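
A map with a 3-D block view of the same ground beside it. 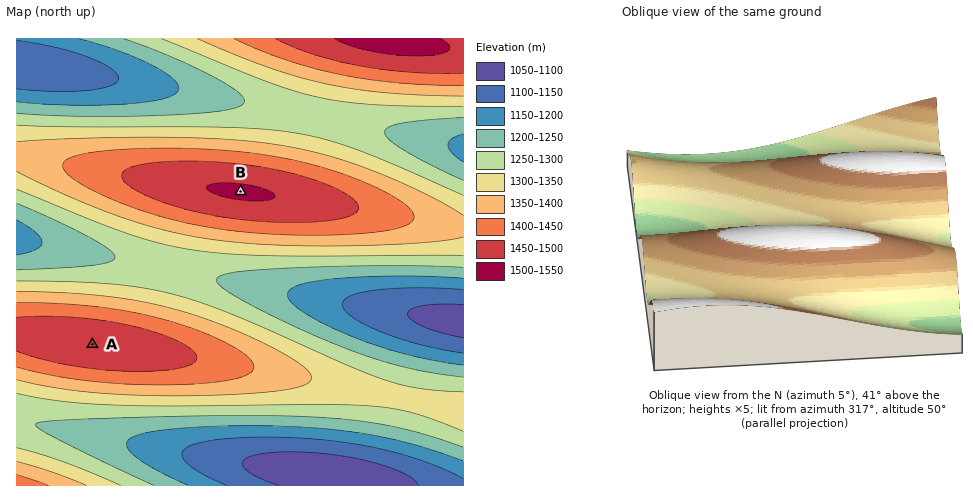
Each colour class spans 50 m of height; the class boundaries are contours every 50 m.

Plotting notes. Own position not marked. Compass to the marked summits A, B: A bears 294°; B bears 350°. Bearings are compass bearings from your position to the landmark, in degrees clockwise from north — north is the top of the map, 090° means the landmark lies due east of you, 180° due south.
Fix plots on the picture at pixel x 282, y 429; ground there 1190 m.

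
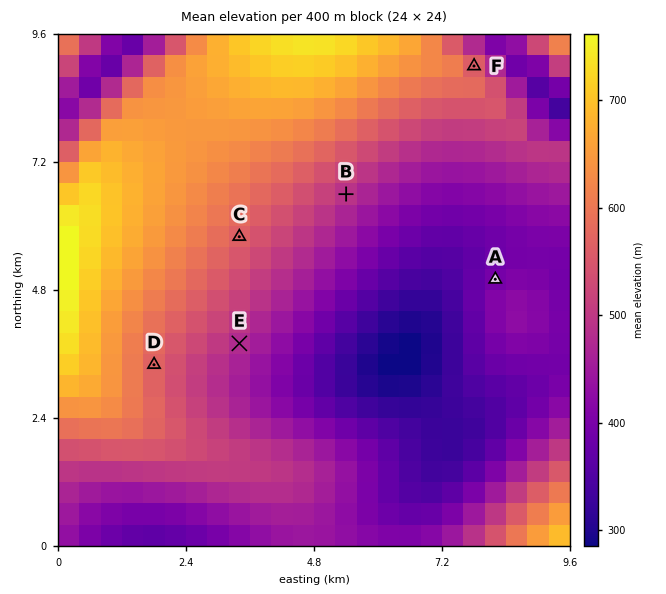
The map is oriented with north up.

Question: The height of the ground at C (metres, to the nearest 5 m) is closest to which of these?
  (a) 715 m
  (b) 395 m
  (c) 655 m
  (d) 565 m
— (d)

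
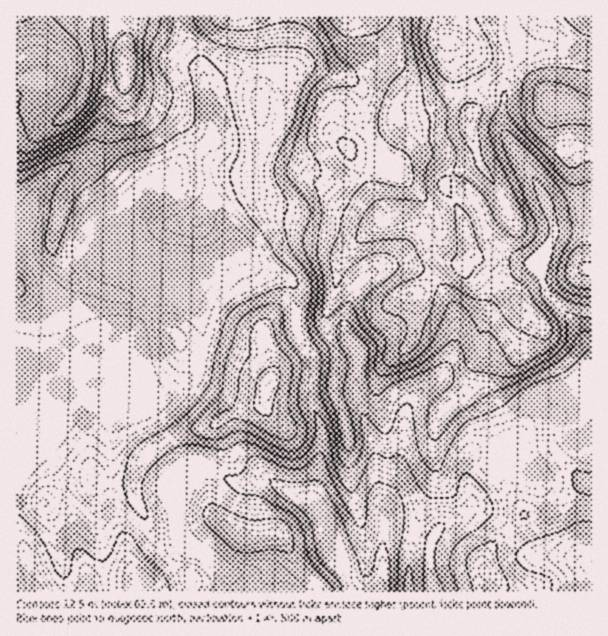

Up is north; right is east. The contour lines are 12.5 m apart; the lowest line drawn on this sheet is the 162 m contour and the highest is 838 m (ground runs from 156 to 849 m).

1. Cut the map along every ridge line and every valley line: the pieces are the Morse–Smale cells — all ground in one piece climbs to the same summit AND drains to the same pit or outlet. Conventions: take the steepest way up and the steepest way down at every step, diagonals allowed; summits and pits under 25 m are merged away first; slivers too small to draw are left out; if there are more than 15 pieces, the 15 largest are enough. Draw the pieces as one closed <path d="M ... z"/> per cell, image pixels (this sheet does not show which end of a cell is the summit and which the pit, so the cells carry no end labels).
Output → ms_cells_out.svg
<path d="M71 168l-6 0-9 4-18 16-6 12-2 21-14 27 7 2 5 5 24 38 3 9 13 15 10 18-8 22-32 74-2 22-20 33 1 106 51-1-12-61-12-27 9-7 12-6 18-4 10-8 18 6 21-2 12-24 24-18-19-32-36-14-6-3-4-5 19 0 36 16 10-5 20-20 8-11 4-16 2-21-3-12-3-6-8-7-24-6-8 1 29-28 34-15 15-11-5-17-9-18-13-17-9-5-19-4-15 6-5 4-13 6-7 7-5 11 0 13 14 33-1 26-17-12-36-86-6-9z"/><path d="M287 16l-105 1 5 22 17 33 1 24 7 38-2 6 30 10 27-2 39 16 21 17 18 0 27-12 4-4 0-15-14-30 2-24-3-7-16-13-31-9-11 0-15 7-6 0 2-2 4-13z"/><path d="M203 145l-19 13-9 12-3 9-9 10 16-5 19 4 9 5 13 17 9 18 5 17-15 11-34 15-11 11 2 1 43-19 26-6 12 12 10 4 17 3 11 8 3 8-1 21 27 0 8-14 6-33 6-13 16-16 19-14-8-2-32-18-19-22-11-7-15-5-63 0-15-7-10-10z"/><path d="M245 258l-26 6-36 14-12 6-13 13 33 9 8 11 3 12-2 21-4 16-28 31-10 5-36-16-18 1 9 7 36 14 19 32 18-8 23-5 19-12 30-9 6-4 2-15 6-13 0-12-7-20 0-15 10-11 21-2 2-21-3-8-5-5-11-4-16-4-6-2z"/><path d="M206 468l-12 6-10 15-6 21 2 23 9 13 20 10 20 19 0 13 2 4 121-1-2-9-25-60-7-13-10-10-21-7-20-14-7 0-14 6-7 0z"/><path d="M398 265l-12 1-11 5-20 17-11 32 2 15 12 18-2 42 17 48 6 52 4 15 2-10 9-15 3-11 7-37 0-20 4-10 15-19 19-13 9-16 5-20 0-25-4-9-13-21-16-13z"/><path d="M533 265l-8 1-29 19-16 42-18 4-6 5-5 23-12 19 29 7 12 8 10 18 8 24 12 11 0 5 4-10 9-12 6-19 7-13 12-5 44 1-2-42-20-34-22-21-8-24z"/><path d="M491 90l-33 4-35 20-18 1-12 7-24 2-4-3-1 4 10 24 24 15 19-10 11 0 10 4 38 46 14 33 19 16 12 7 10 4 9 7 4-17 10-21-1-12-17-39-34-54 2-35z"/><path d="M296 314l-21 2-10 11 0 15 7 20 0 12-11 30-25 8-27 15-23 5-18 9 13 24 5 4 14 1 6-2 33 16 7 0 14-6 7 0 20 14 21 7 7 7-2-11 3-7 6-39 0-20-12-28 2-44-16-27z"/><path d="M551 44l-14 2-20 13-12 25-3 44 34 54 12 25 6 23 31-2 7-3 0-175-19-1z"/><path d="M350 340l-9 2-31 14 0 45 12 28 0 20-9 49 37 84 2 9 26 1 6-20 0-62-5-15-6-52-17-48 2-42z"/><path d="M512 16l-114 0-4 22-6 15-22 25-7 2-9 0 12 12 2 28 5 4 24-2 12-7 18-1 35-20 12-3 30 0 4 2 0 4 1-13 12-24z"/><path d="M215 140l-8 2-3 5 2 6 15 13 16 6 65 0 18 10 19 22 32 18 8 2-19 14-16 16-6 13-2 24-10 21-5 4-25-1 0 15 15 25 37-15 1-2-5-8 0-10 11-32 10-10 25-14 20-18 29-21-6-16-33-35-3-7-20-16-1 14-4 4-27 12-18 0-21-17-39-16-27 2-13-4z"/><path d="M113 56l-4 1-3 53-8 30-4 9-10 9-17 9 7 2 20 23 36 86 17 12 1-26-14-33 2-18 10-13 10-4 13-13 6-13 9-12 16-10 2-4-10-15-13-13-14-7-31-11-8-8 0-30-3-2z"/><path d="M93 478l-10 8-18 4-12 6-9 7 12 27 12 61 121 1 1-13-14-11-18-17-4-8-4-18-16-28 0-15-5 2-18 0z"/>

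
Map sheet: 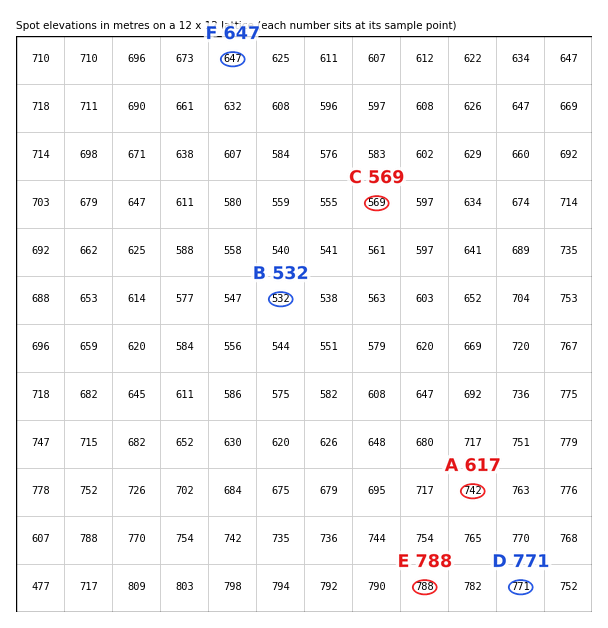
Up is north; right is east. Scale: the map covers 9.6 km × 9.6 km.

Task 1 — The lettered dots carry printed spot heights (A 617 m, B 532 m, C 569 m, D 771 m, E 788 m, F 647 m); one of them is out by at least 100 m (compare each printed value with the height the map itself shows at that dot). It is A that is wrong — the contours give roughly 742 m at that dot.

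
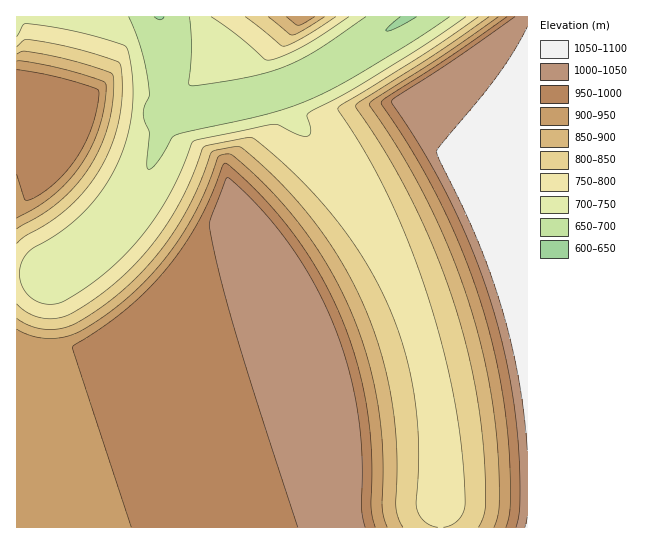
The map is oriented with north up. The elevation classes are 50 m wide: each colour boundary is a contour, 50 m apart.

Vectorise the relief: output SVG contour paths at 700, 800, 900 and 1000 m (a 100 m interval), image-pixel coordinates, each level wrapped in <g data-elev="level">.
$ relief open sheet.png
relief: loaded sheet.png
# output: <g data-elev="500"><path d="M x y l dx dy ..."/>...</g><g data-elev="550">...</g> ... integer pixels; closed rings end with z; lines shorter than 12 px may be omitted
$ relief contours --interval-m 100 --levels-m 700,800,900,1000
<g data-elev="700"><path d="M189 17l2 32-2 34 1 2 3 1 54-9 38-10 32-17 49-33"/><path d="M450 17l-36 24-53 32-51 26-43 15-92 21-3 3-14 23-5 6-4 3-2-7 2-30-6-19 2-8 4-11-1-12-7-34-12-32"/></g><g data-elev="800"><path d="M438 527l-7-1-6-4-6-7-2-6 2-63-5-51-11-50-19-48-24-44-30-40-35-39-41-35-9-1-36 7-6 2-18 46-24 40-15 19-16 17-17 16-19 14-24 15-17 5-11-1-9-3-10-5-6-6"/><path d="M17 243l8-7 22-12 18-13 16-16 13-17 13-21 8-22 6-24 1-24-1-21-4-5-43-13-41-8-8 0-8 7"/><path d="M245 17l38 29 20-9 33-20"/><path d="M478 17l-50 34-87 54-3 4 33 54 27 54 25 66 20 67 10 41 6 39 4 36 2 36-1 9-5 8-7 6-9 2"/></g><g data-elev="900"><path d="M387 527l-5-20 1-54-5-50-10-45-16-44-22-45-28-42-33-39-38-33-6-1-7 3-17 44-22 38-26 34-32 31-34 23-21 10-12 1-13 0-12-3-12-6"/><path d="M17 218l20-11 16-12 15-14 13-16 11-19 7-19 5-20 2-20 0-4-3-2-24-8-36-8-26-4"/><path d="M286 17l12 8 17-8"/><path d="M498 17l-59 41-65 41-5 6 34 52 28 52 24 55 19 55 14 59 9 59 2 66-1 12-4 12"/></g><g data-elev="1000"><path d="M365 527l-3-18 0-52-4-44-9-43-14-43-21-44-25-40-31-37-21-21-10-7-17 43-1 5 3 16 11 45 15 55 60 185"/><path d="M515 17l-64 44-57 37-2 4 33 52 28 52 22 52 19 55 14 57 9 57 3 68-1 18-3 14"/></g>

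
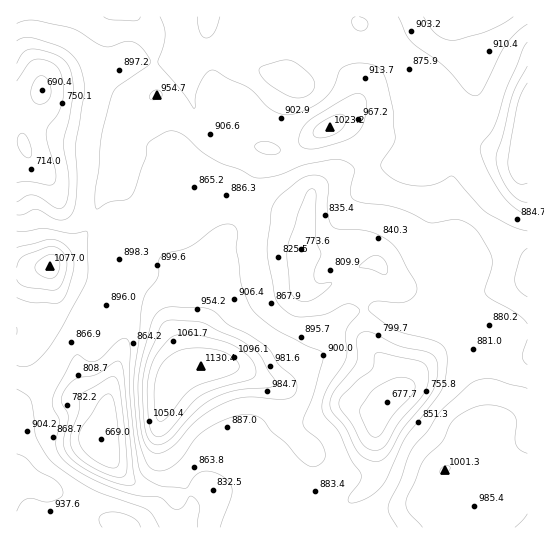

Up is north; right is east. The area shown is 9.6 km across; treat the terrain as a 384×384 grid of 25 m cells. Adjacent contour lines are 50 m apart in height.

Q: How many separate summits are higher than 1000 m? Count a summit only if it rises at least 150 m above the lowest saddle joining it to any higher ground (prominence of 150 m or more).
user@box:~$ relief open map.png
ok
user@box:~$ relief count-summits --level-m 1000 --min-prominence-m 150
2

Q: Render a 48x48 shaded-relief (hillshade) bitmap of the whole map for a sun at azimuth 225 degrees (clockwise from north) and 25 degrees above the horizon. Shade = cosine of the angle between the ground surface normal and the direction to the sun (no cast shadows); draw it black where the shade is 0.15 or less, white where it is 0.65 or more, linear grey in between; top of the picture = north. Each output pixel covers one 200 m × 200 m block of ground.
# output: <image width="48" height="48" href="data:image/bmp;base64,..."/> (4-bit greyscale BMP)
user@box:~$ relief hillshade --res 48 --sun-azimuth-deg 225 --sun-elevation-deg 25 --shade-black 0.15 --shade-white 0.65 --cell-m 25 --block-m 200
<image width="48" height="48" href="data:image/bmp;base64,Qk32BAAAAAAAAHYAAAAoAAAAMAAAADAAAAABAAQAAAAAAIAEAAATCwAAEwsAABAAAAAAAAAAAAAAABEREQAiIiIAMzMzAERERABVVVUAZmZmAHd3dwCIiIgAmZmZAKqqqgC7u7sAzMzMAN3d3QDu7u4A////AJmqqqmHU0RWeImZmIiIh3iaq8yoiHd4iJmqmZhlM0RniImZiIiIh4iZq8uYiIeIiJmph2VCIkV4h4mYiIiIiIiImrmJmYiJiJmYZUIAFYmph4mZmImYiIh4mqmamYmZiIdlMgAAbNypiJqZmZmYiId3iqqqmYiIiGVDAAAG3+uYiZmZmamYiHVGiqqpiIh3d1RCAAJr/+uYiZmZmqmYh1MkeqmYiHd2ZlVSADac//2YiJmZqpmIhjATeqmIiId3ZWZkI2id//2HeJmaqZiIdBAVipmJmYiIdnd0JGiu//yHeZmZmZmHUgA2mZiZmIiHZndjJGiu//uHeJmqqqmGMAJXmYiZh3dlVXdTNWev//uHiaqrvLqGMjZ4iIiJh3ZUVohlV4m///uIiqvM3Ll2RGiIiZmamHZmZ4h2aKq+/+uYmrvMuXVWZniJmau7uYd3iIiHebqt/tqImaqYZDRWd3eImbzMuoiIiIiHeaqc7sqIiHdTIjVnd2Znm83dyYiIiIiHeJma3bmHZUMQAkZ3d1RYvd3duYiIiIiIeJmazLp2QyEAJFZ3dkR73dzLqIiIiJmYeJqZvLp1QyESRWZmZmes3LqqmImZmaqpiJqZq6hUQzNFZlRVZ3irupmZmZmZmbu6iJmZmZdVVUVndkRFZ3iJh3iZmZmZq8zLh4mYiYdmZmZ3dURniHeHZniZmZmavMzKZniIiIh3d3eHZUV4mId2Z5qpmIiazbzJRHiIiIiIiIiHZVZ5mId2erupmIiavKqWI2iIiIiIiIiHZVZ5mIiIm8upmZmZq3ZSAmiIiIiIiIiHZVZ5mYmZvMuZmZmZqVRBBHiIeIiIiIiHZmaJqpqrzLqZiIiZl1VCNoiIiIiIiIiHZmeKu7u8y6mIiIiIhlZDR5iIiYiIiIiHZneJvLu7upmIiIiHZGYyaaiIiIeIiIh3d3d5vLqqmZiIiIh2MmUkm6mIiIiIh4iIiHeJu6mZmYiIiIdjEWRGvLmIiIiIiJmZiIiJy6mYiIiIiHZBE1VpzbmIiIiImqmZmZmbzKmIiHeIh2UxNWaL3bmIiIiJmpmZqqqry6mIh3iIh2UiVni83bmYiIiJmZmru6mruqmYiIiIdlVEVYrMzKmYiIiJmZqqqYiru7qYiIiHZmdlVZq7u6mYiIiJiZmIdmesu6mHeId2Z4h1RZqpq6mYmZiYiJh3dmiZmId3eHZniZl1RJmJq7mZmpmYiJiId3d3ZmZmd3Z4mql0RIeJvLqZqpmHiZmId2VWZmZmd2aJqph0RIeKzLqZmZdmiZh3ZTNXiHdlZ2eaqph1RIec3cqYiHVWiYdlQzWKuYdmd3iaqZh2VXit7sqYiHZniHZVVnnMuYd3d3mqqZiHZnnO/sqYiId3iHZniavLqYh4iJqqqZiHZpvv7bmYiZh3h3eJqqqqiHd4iJmqqpmIZrzdy6mZmph3d3iJqZmZh3ZoiJm8uqmYd7zLqqqquodmZ4iZmYiYd3Z4mZrNuqqZiKuqqqu7uXZmZ4mZmIiId2eJmazcuqqZmA=="/>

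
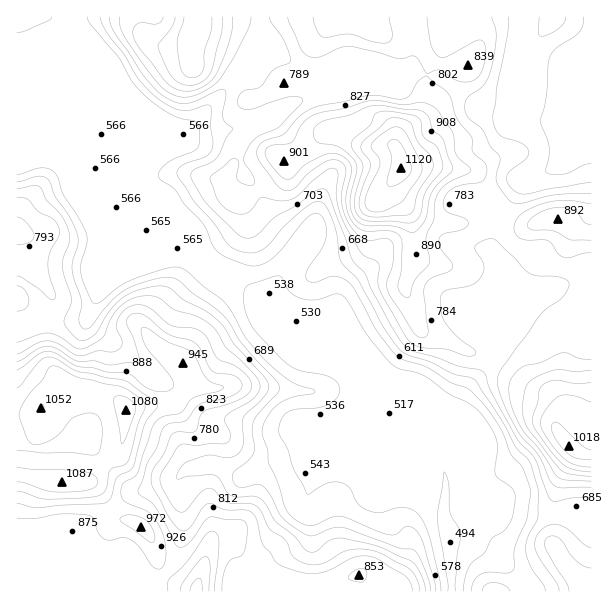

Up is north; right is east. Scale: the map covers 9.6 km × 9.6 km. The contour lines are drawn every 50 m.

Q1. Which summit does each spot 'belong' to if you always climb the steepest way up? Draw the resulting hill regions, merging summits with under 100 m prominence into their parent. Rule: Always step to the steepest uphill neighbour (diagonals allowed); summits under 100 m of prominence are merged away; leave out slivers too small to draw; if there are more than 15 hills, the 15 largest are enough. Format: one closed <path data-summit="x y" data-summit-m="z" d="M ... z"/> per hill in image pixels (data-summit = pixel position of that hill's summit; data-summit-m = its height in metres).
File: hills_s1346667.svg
<path data-summit="401 168" data-summit-m="1120" d="M591 16l-330 0 3 34-21 22-11 8-12 16-32 36-15 12-21 12-8 8-6 12 2 16-66-154 0-21-57-1-1 142 10 0 10-4 18 0 66 27 12 6 8 7 1-1 3 2-2 2 45 45 1 7 22 19 23 8 15 12 19 20 9 5 15 3 26 12 7 10 6 5 14 5 22 12-10 3 4 11-4 40 8 29 5 7 27 8 32-4 12 9 20-26-2-27 4-9 7-14 25-27 4-6 1-15 12-27 1-9-10-16-3-21-7-14 4-34 12-12 16-25 25-11 11-7 5-8 27-68z"/><path data-summit="62 482" data-summit-m="1087" d="M54 154l-18 0-10 4-10 1 0 432 133 1-1-4 22-19 10-20 2-13 0-27-4-18 0-12 7-9 21-6 9 0 25 12 5 0 21-12 30-7 21-11 33 0-18 8-19 22-6 19 0 11 3 9 0 18-3 9-7 6-27 14-12 10-15 6-5 7 0 6 209 1 1-55-7-19 0-50-10-11-6-3-32 4-27-8-3-4-10-32 4-25 0-15-4-11 10-3-22-12-14-5-6-5-7-10-26-12-15-3-9-5-19-20-15-12-23-8-22-19-1-7-55-55z"/><path data-summit="569 446" data-summit-m="1018" d="M591 274l-66 27-9 7-22 52-25 27-7 14-4 9 2 27-20 25 5 12-1 44 9-6 27-7 15 0 11 6 31 5 55-3z"/><path data-summit="195 30" data-summit-m="934" d="M260 16l-186 1 0 21 64 152 0-14 6-12 8-8 16-10 20-14 32-36 12-16 11-8 21-22 0-17z"/><path data-summit="197 591" data-summit-m="1016" d="M350 446l-33 0-21 11-30 7-21 12-5 0-25-12-9 0-21 6-7 9 0 12 4 18 0 27-2 13-10 20-22 19 2 3 90 1 1-7 5-7 15-6 12-10 27-14 7-6 3-9-3-38 6-19 19-22z"/><path data-summit="558 219" data-summit-m="892" d="M591 88l-29 73-13 9-25 11-16 25-12 12-4 34 7 14 3 21 10 16-1 9-13 32 0 5 14-35 7-10 73-31z"/><path data-summit="591 591" data-summit-m="799" d="M495 505l-15 0-33 11-2 6 6 18 13 1 25 11 31 26 8 14 64-1-1-77-54 2-31-5z"/>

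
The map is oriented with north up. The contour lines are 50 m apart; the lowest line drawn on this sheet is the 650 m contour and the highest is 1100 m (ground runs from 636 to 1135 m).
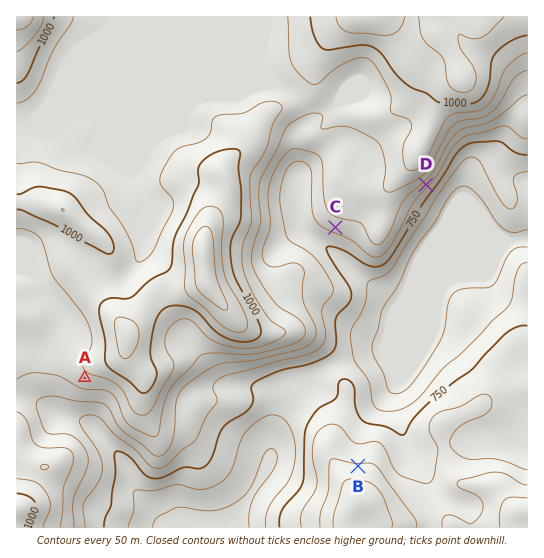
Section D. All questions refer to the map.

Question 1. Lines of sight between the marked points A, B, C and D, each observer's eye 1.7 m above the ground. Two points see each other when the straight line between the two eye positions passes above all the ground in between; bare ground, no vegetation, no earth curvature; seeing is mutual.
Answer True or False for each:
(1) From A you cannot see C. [True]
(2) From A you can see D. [False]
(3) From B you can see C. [True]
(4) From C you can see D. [False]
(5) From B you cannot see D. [False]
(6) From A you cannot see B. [True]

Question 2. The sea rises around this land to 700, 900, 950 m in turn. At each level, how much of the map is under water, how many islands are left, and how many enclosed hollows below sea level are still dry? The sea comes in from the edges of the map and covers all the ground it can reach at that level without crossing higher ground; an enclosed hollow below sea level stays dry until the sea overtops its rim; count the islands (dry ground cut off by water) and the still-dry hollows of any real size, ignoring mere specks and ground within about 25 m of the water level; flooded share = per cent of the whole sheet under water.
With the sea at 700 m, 13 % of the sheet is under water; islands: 0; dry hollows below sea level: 0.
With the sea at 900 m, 50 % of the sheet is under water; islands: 0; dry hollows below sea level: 0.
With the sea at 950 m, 76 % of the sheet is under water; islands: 0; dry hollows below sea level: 0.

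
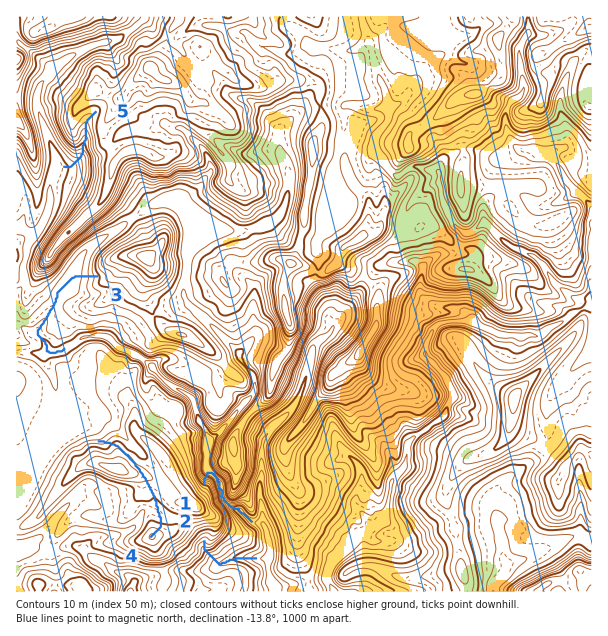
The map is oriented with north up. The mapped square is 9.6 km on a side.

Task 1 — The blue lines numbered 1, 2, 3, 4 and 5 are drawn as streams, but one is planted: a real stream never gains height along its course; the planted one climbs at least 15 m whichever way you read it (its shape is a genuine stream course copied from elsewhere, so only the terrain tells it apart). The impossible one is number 4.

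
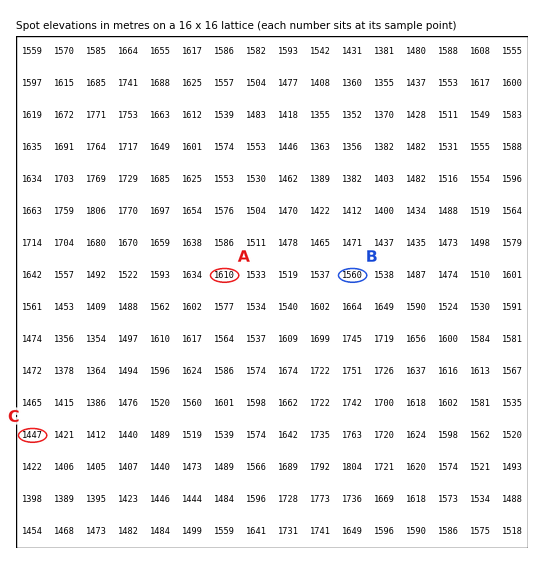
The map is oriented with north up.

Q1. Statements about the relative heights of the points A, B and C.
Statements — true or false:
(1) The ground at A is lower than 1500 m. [false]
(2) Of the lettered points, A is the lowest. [false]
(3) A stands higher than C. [true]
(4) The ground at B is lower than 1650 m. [true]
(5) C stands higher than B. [false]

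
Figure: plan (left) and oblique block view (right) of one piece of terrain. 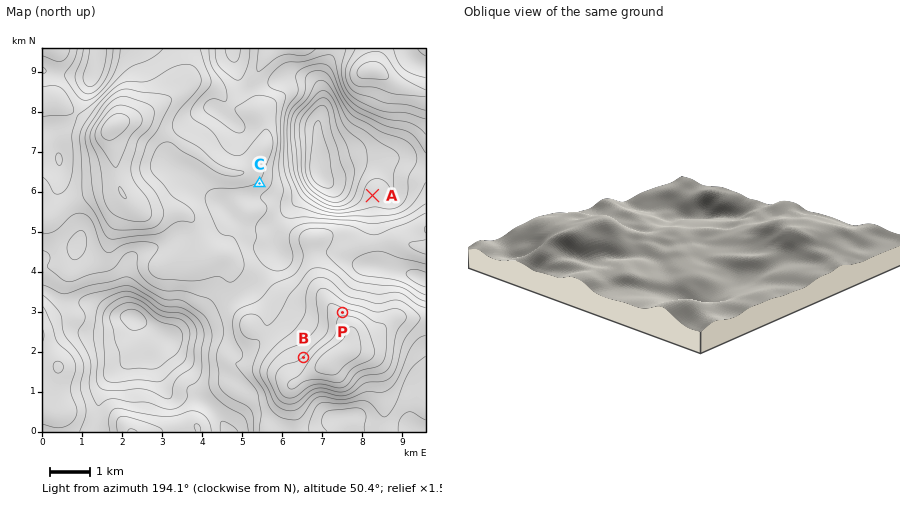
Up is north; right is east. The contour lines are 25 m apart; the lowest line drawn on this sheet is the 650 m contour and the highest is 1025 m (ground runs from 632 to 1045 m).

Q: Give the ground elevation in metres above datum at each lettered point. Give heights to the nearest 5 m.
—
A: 910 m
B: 700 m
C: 805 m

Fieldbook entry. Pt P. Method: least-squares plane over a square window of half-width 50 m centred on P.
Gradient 7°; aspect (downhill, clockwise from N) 187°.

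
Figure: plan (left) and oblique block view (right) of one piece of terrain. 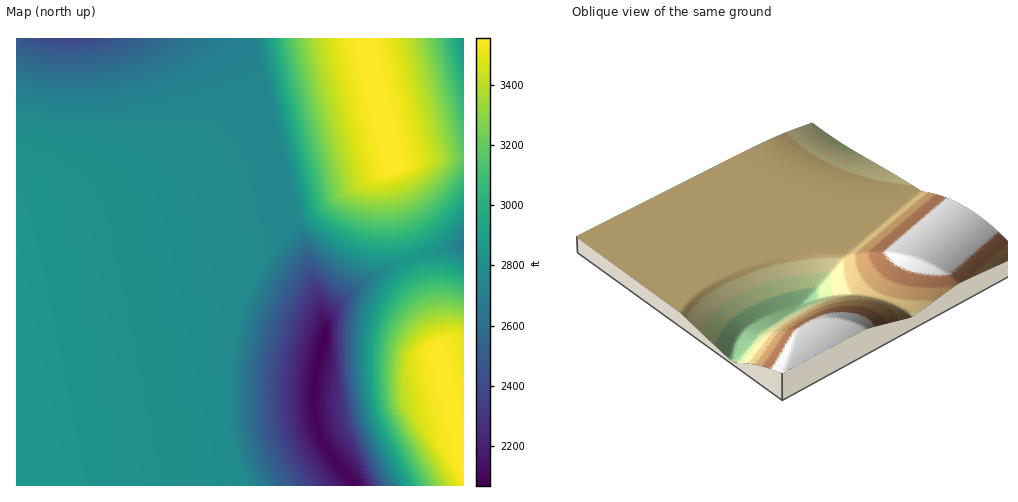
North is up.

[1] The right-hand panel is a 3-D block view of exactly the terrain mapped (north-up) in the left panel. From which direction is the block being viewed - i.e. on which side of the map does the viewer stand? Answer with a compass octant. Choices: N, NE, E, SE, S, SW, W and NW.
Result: SE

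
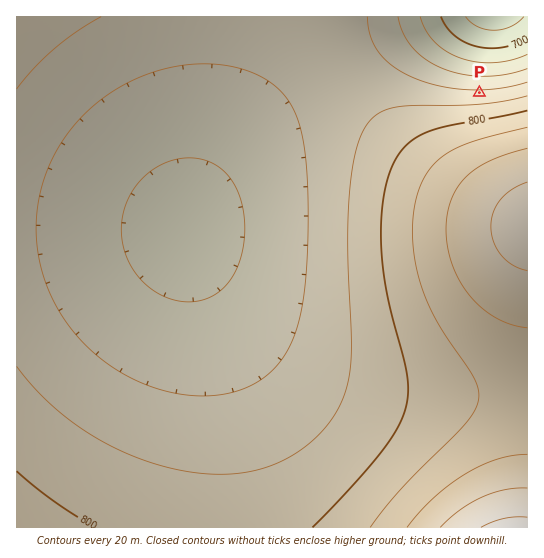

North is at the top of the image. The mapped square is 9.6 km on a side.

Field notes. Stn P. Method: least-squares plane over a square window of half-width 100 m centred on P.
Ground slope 4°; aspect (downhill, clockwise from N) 358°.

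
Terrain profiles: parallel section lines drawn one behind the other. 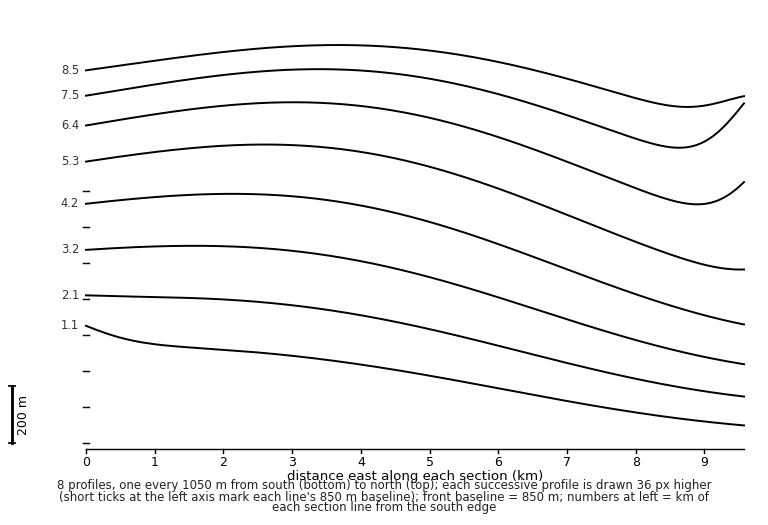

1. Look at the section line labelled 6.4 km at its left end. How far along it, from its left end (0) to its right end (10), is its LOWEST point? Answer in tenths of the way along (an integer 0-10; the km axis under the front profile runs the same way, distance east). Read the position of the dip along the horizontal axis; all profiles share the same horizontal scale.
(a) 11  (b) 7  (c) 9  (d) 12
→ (c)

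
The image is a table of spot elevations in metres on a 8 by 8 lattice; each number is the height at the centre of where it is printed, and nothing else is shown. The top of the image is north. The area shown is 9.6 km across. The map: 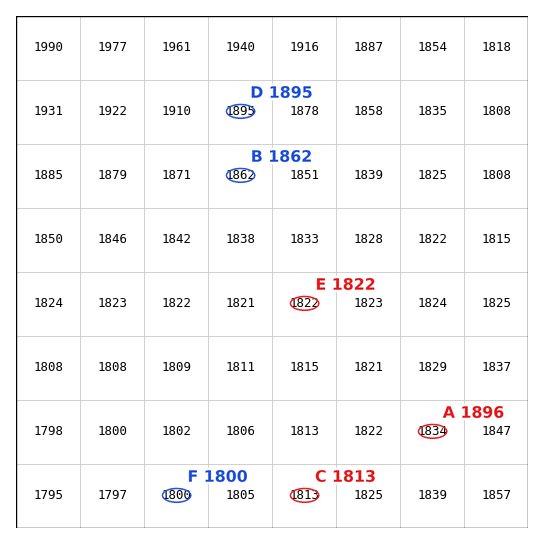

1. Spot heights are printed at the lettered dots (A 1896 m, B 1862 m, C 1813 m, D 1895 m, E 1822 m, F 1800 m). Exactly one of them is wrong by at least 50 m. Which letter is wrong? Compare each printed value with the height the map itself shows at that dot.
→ A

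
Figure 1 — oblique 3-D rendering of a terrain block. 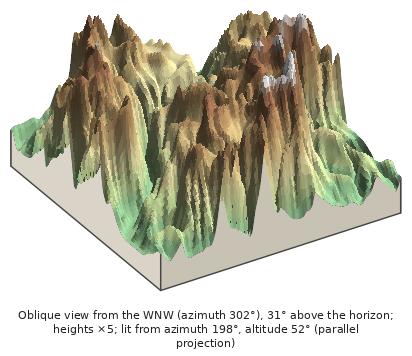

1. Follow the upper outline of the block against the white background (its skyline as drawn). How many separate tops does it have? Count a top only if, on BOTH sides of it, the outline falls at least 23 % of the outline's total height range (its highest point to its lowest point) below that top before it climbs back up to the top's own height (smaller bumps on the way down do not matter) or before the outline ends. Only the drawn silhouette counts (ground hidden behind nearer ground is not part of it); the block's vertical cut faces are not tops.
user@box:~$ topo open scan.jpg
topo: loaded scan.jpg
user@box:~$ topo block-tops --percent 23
2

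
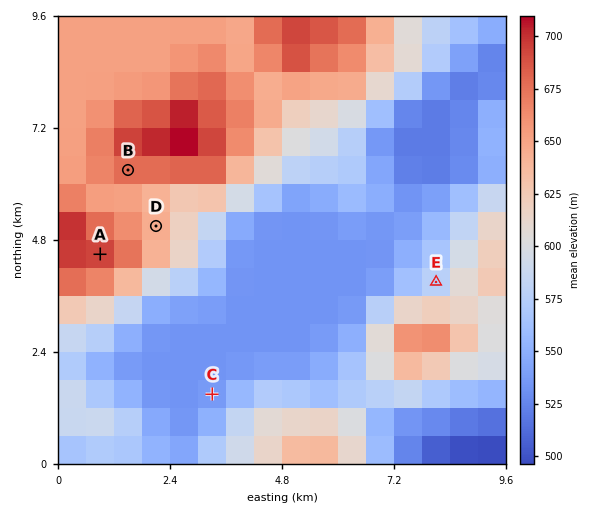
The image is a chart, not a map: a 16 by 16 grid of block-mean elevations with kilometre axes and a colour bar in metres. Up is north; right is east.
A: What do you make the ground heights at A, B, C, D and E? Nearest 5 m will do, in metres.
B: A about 695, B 680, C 535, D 645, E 575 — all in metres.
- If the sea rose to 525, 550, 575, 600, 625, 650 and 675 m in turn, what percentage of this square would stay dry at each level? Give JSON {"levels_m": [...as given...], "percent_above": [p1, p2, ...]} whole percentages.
{"levels_m": [525, 550, 575, 600, 625, 650, 675], "percent_above": [94, 68, 54, 43, 33, 25, 9]}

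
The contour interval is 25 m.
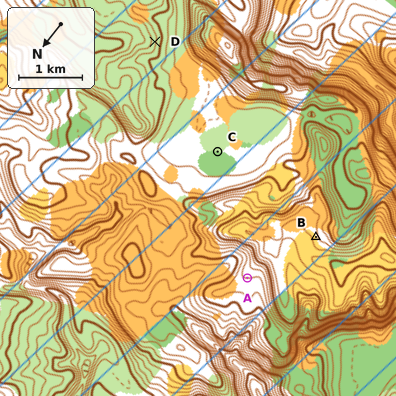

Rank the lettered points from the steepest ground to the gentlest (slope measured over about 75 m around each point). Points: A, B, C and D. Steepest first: D B A C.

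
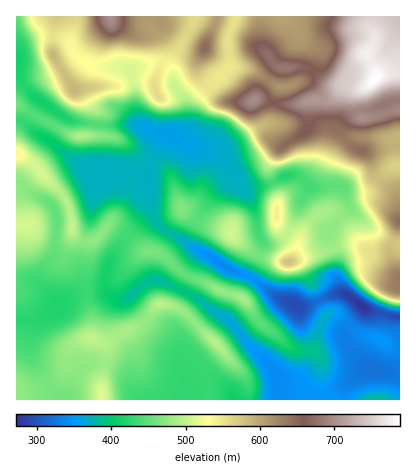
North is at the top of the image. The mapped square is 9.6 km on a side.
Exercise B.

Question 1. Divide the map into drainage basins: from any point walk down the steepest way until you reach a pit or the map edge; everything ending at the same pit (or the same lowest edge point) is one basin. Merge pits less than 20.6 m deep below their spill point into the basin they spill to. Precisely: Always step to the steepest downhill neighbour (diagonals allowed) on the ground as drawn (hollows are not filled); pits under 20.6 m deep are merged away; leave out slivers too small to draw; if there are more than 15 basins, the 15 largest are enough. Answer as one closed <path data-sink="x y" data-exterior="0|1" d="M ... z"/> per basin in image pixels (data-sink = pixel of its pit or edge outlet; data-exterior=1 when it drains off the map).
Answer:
<path data-sink="362 306" data-exterior="0" d="M400 16l-343 0-4 22 0 16 21 35 46-3 14-7 10 0 10 6 11-29 0-8-6-14 3-10 20 6 23 14-8 20 1 10 6 10 18 16 4 2 24 0 10-3 26 6 23-3 0 22-2 6-30 22-7 12-1 10 9 22-1 28 21 20-3 12-5 6 8 0 5 4 23 48-7 14-7 22-14 0-10-5-30-25-17-24 19-40-24-17-8-8-24-7-10-5-12-10-14 17-14 26-12-2-18-18-14-7-2 0-7 9-11 8-12-3-6-7-1-18-7-18-32-34-16-9 0 247 384 0z"/><path data-sink="172 136" data-exterior="0" d="M162 24l-3 10 6 14 0 8-11 29-10-6-10 0-14 7-38 2-1 2 5 4 10 16-1 20-5 6-14 0-10-3-50-29 0 48 16 10 29 30 9 18 2 22 10 9 8 1 4-2 14-15 2 0 14 7 18 18 12 2 14-26 14-17 12 10 10 5 24 7 8 8 24 17 24 6 8-1 6-17-21-20 1-28-9-22 0-8 6-12 7-8 25-16 2-6 0-22-23 3-26-6-10 3-24 0-4-2-18-16-6-10-1-10 8-20-23-14z"/><path data-sink="42 102" data-exterior="0" d="M56 16l-40 0 0 88 50 29 10 3 14 0 5-6 1-20-10-16-6-5-7-1-20-34z"/><path data-sink="296 306" data-exterior="0" d="M262 256l-5 4-16 36 17 24 30 25 10 5 14 0 7-22 7-14-13-30-13-21-16-1z"/>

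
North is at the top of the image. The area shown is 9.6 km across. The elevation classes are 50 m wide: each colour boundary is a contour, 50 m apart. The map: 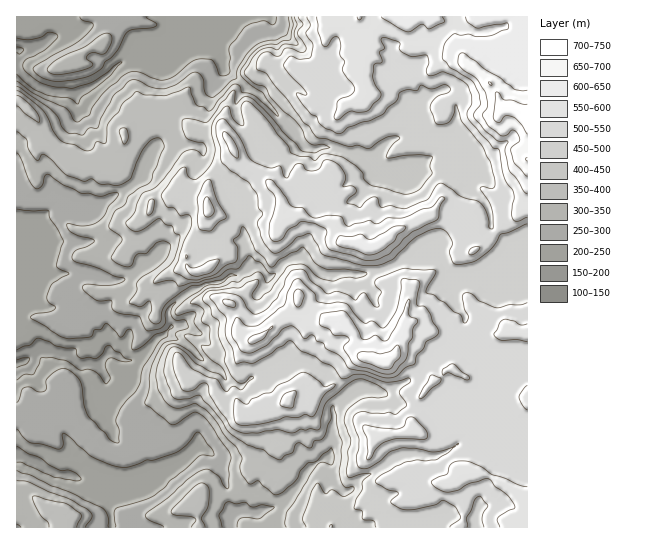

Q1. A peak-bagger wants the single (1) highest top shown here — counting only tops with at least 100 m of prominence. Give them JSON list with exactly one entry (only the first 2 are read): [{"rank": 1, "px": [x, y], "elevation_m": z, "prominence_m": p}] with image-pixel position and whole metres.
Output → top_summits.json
[{"rank": 1, "px": [385, 363], "elevation_m": 676, "prominence_m": 196}]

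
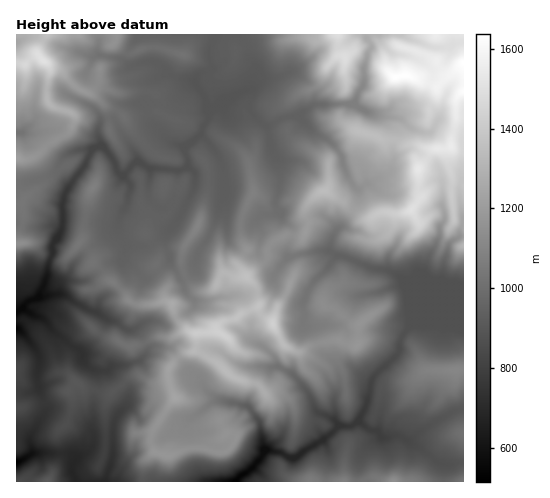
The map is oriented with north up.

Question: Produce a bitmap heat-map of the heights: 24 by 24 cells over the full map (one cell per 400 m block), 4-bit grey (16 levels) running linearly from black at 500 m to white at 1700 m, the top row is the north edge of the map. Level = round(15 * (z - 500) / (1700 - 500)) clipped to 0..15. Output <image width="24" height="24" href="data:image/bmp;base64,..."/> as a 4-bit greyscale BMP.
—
<image width="24" height="24" href="data:image/bmp;base64,Qk2WAQAAAAAAAHYAAAAoAAAAGAAAABgAAAABAAQAAAAAACABAAATCwAAEwsAABAAAAAAAAAAAAAAABEREQAiIiIAMzMzAERERABVVVUAZmZmAHd3dwCIiIgAmZmZAKqqqgC7u7sAzMzMAN3d3QDu7u4A////ADQzM1VUMyNWZmZmVSIzNGiHdzIzRVVVVTNDNHiIiGNUNEREVkNERGiHiGdlRERVVUNFVViYd3mGZkVmZkNFRWiIiph3dlVndzNDRFeZqpiId2VXdyM0VmeKq5mYiIZVVSI0VVaKuquXeIdVVRI0RniYiaqHh3dVVSI1Z2d3mqiHd3ZVVTNGZmZmiqh4ZmZVVmVWZmZmeIh3ZoiHeGVGZWZnZneId5qrmWZGZVZWZnZ5mZu8qnZGZVZlZXd5qYmsu3ZlZVVVZXZnmJmsu4hlVVVVVmZniJqszHiGVmVVVmZmeaqrzIiYZmZlVVVmeZmbvZmIdmZVVVZneIqrzaqYhmVVVVVnm5zd3cyYdmVmVVZnrKzd3auYd2ZmVVaJrLvM3Q=="/>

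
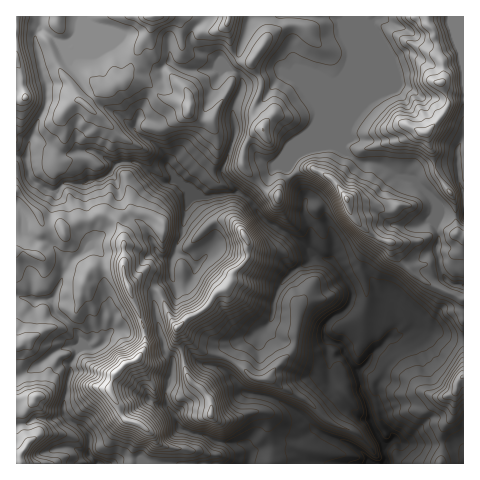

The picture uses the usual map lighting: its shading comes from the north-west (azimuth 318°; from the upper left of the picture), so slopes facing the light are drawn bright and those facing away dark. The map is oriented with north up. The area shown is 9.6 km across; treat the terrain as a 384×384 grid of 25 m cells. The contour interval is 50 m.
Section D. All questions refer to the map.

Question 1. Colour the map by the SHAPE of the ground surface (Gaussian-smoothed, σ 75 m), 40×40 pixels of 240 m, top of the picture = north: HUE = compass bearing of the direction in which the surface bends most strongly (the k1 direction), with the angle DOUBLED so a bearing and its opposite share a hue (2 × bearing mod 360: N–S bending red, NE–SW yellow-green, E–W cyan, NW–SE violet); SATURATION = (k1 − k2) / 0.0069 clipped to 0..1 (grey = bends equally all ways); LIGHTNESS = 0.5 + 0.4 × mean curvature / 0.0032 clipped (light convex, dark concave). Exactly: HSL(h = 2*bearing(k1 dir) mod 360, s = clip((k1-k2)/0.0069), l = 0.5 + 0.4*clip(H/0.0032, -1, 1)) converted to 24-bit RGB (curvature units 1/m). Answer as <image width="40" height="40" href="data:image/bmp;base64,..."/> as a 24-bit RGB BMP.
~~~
<image width="40" height="40" href="data:image/bmp;base64,Qk32EgAAAAAAADYAAAAoAAAAKAAAACgAAAABABgAAAAAAMASAAATCwAAEwsAAAAAAAAAAAAA1MKBNndeZG+avIS8u26+hbSghRx+c1pWR6FVUpFTp6JZekJDfmgoeW8ydm5EmpdcY4RndYikm8G6V3qrYGeIc4OKnp6SjYGOhHWGfm1xgH51g4J7inyDi4eVlKu0WRwzWc6cbp+McI+qgYKjaGaeprmiq4eacVuKwniat1WHQWs/M1IbaWUmu5ZOAAxQzLrDnHV7c2VVrFY+QkhCwdKgzO7/vsD/pKjpvrnYUmKLtWVHckldgVd1fINug5Bggn5zeXiJgIydgImXgImWhJ2ghGFOPQcRzP/XSSd+Z6x0a01lfWdPd3dWqq5LnYBadmZ3ZJWY05DCv7Pgdp3jfqjfrMvOIQUul4FYtkFRnXlfXGVzrrSw1PfoKWNCOVI1aEMVMx0AWR0Ltc5WQX1RSXxabX1yk5d9doNyb4RwbIFrgYJ0cz0qYioTemyBzP/tfpiSZRBaZVNbhHxaW3hjgYV9oZx8mpReYHVhVnYsQZZLtJyEgWx9bWtgPgQHam+CeVx7nXORwre/sN/5yvPtqIibk2emLAQvrmp8q4iVjbSRy+3sc5HAW4KPVHVoi5psdY92cJKSeHSEbB1BmZKPy/b9lczYmpZ1ZhddqKiGmGWPeIyHkY9+RYhsh46e04acYYZ/sHytjE5djsx5T5J5VhlhsIWjYVxsZ2hzfJh3kvmBLo5EmoN/k3h7jSl9OkVrm6y3hYC36PLZT46ZilitxnXmkIbUlK7IjaC5gliBUxgqeqOFnurHcmprh2ZNs31XFgVIi5ODfo+Yo5C2jpGum3qmaGZQjolWjpJ+ZF2TxaavwZ+Pa4V/EyNgo2CGmGuAZHF+lNGOlsuxlYacPT8mwnYBFAMwtbGuP31FaIVV7PfJam+BQkVWX3hijY9yj2ZNMwUAc0k/fdPHqO3ZiGeIiFd1h29ylb+dRxtccnSFhoh3dYhmhndkhFpzrHyxfZiRmI50bWConqi7yaa/y368AA0zo2yjs5O5jqTSxum2hnJMcj83UBxl2/jTABQzs2CkoH18lOK5obiLkVObaVV2UBoPcU8fdWVYgMitwfr8cqSphWNmelNoh2WDoLePUDZcoquVUWOLhqOpiXeZhYSphMbRToay01/Kx5WgSXpAcoJLkGpMzoJ6DydXYravjaWVlERp8I9zmox2clNoXZh8lLFrExxCbEt40PvVdZqrs3aOh1WCPAYuqZamx9n4xM/rl7KcZX5PVl5Cd1hZdnh8eod/pbR/Ng5rr8aeZniFe2dtepWHd51/fIZxUFZjY3aO78PPgYppSX5Kf392nJlvfE2bX19pZKuhgMfWr53B+KXMiWCZj86UgpevMkqBWHmItNJxUEY9dkIXPQgPYJewturOS2V6o3aIzHV7jIF6ZIJ7W4iNcHaDg4aEn7WROyo9gIlxmXiAYpSMhI+ChY6AfGN7bYCBR3t9pcaCi4hrjpJuO31LlIR5pIGrJKqiY6ZtYXFncmR/q7qy8pbzxMioUXl6kBuOTqxIfzY8jF5ufpzFjMXneLS4kZl6YU50ZoNsq4qFzYysgZuaVG+LYmyDga9ycB1kysaqI2xpnJKLgIWGboptgoF4enyGf3eBWH55iLtyl4CuqqqXcneEboeBa3lKYnNldGhRNXQwN3g3d4VUdmh7/9zMZ1qXdxF9ld9Wb15wbK2eb31tbIZeZHVbhoNsb153cYVxcXxmt4JhqKV/UW6BUFuIoWpPZFFrpqmFmniSPHxSh45+hIJ5eX5zbXltcnF9dHWDj65YdIKat4+8soG5g3R9c6GRYEZsbpNtg4h5TYZnZHZEQisn+f/MRSlWeEOH5eevarOLXFpOgHVXdottZXxgXXtUYXxyeXOEi22FnZuIw62AWXRuQCBZnZScb6Oeg4t9h4OGj4WRYHZqeIVsgIF5eX12aHJmcVNSvZVEcntvfX5ojYp5mKO1nSl2iZWAbX2IdIOBcX6Db1F0amdy5fzPGwI4YJqx8tnsvVKdb3V2YZNgZ4tigHtran5jWnpaPXltjnB5mYx5zqeHeGNnG01NlJGfnX6lioaFf4V/fH2DfXuJgIKAen1+f2x1cFJjbmJft7mZh4aCbHqGqKWGZjBVe4mbsKqYZ2SAbomMe2d/dzx4lLl4n6eCEAI1sf+2Mkhx2ZzW/sP5jZqfg01zb4xgfXtqW6mER4SJgG+Amph+t5OCrWCWgGxvGlwgRnhWqH6Gi4qAd3uBfnqBgIF/f2p0d0tecnxpjparmrSCh4Jma1tPkZFBVFR3hX53q4p4g4qAbHB8XEB5iFKL2P/MhWCFMi1uoNt7KUZQVWVXoFV29ai1eVeemaqvhLeucIJ1U3BsVGaXop+VnIeMoXyqspjNlaO4L4GVj3xznZd+dHd/fnd8gGpyfUBWfWtlopl5VHZXkb6igYyGaWaSnpacQXqFjn+On4J9l6CMb2mDTyxsiJOJwd+eWEBibsq0j4GPW0xoRmxkYG16y5uayaDNpYiFlYiThq7AaGyaEFJjsKOfo3aTm4uAYpltpZukdzuien9wmKN+emxze2hqczxahWJnjaOHjtPZqen0coySgI+CZ2SBmpF7fIKGXXKCjpGKn4N5d2WBTTSHuOqkknaQj12YhqhRQE5VjW5rVIV6P3yEkJuNvXSGwKeVn5Bbfm9CaWJjRGddP3hUkpCcxazFlp6shGuIayZlh6J8hG1whVpXa0JDdVpmjcujisq4hKtaPAkYjnBuhYR0cGJonqd0fIiEUWx6fJSBpYiWa2WgQTiT8frRUW1vvIG4s7zEMC1/o6CYeG2KQnljTINrkqKl65rMxY2Th5B+X3qWc3WST21DGIUgipRar2BWfTFjdW+Ho6F4dkVhl0ZdgHJ0et64gKWZjYCHbWZ/m6KdhoWMgW2VgZmxl6+uhmWQeHZxUIxWfI5tf1x5R2p54OuVqGiOMXk0iz4/WGk/cnhdhllQaYh0SHtXP2Q/ekUy9LmEkaCNVlqCcFeZrdXLUlOUaWVajGtIYWV5fGp/olRVfVFja3J7vtipaptZWn9eXpVfYi59pa2Fk3uAf4COeX91jnBhfUtokZ15c5KKbXt1Z2KAZWGbz9ichpanm5KfaxVtirx/DTpkzJ+udIRtYXpwQz5YdF5N8/WumLDDVkOrhJO2nH6TdTNkbWh5mZ+CWVd+dEptnkxZf3dsgbSeyN7XkqDLdGm1hJaCIjdOqHtSnZppfXlxiGh5i4KHYmGSpbqdd2p/d3V3ZHhuTX5uw86ZlWp+iDhzd5yl09CsDUt7lHyP0Y+tYmFyUjtvfY6Y0P7NgHKNflmSdUBEVhAJbKp3WFd7kqWBZjNtfUBbmIJyuvrYadbOi5SIdmtwfGJ1snucYSerkqOzqcDKd3WAgnV7fqCMc32gloiZnnKih3yZfnmAZJmLdqdciE1VfWSFd5+W5Ne+N0t5WH+EnoSXzH/WRGLBrfjNvpiQdl13MwAHc1E/m+6yWGSYfml5eWtpeSl3kX+KzP/YjIB4bmdMW04jdHc/YH1RXHdRZGl0ZYhhg+hWfmB6gq+Vh6asZn2dk2WNjJKLdV6cnJiwd5+ko1+cgIScg6GzgqugwKuWclmWQWF6apSCfI6TgaOvws2KmXNjMwAouXmdrNmWWKd8NCxioaahWzB+elWQyteuZqlkeWRshV2cmIq/nXueeZuCWIyWdHmAcVdfybdOarSRdrGnh3CFRk9vp3JieaCLbGqRjYd/lolxc1p7kZ17c5N3ipuOmIuAolSbTW9yVoI9V4A9WnVZwraLdwQuck1wda2t7vXWZnqZMDJke3BYZSdganN64vrRdoafboKvZ3SvdpKsj5a8uoexkVCdekNnlVhOdMrHjL2cdFxyXCcjTmMnhtGCd21raGZ7f26gt6Wch2J4kqeBbaZ+YpeBll9wkkB2fWVwfU5YpHiEcrJ/MhYah19hbcelQ9ra+OnTh0V0RjBLXzo7V1xiWtOqcLx+uouoj2aTZ2p5iHxgdVtNhG5ZfkhidEd/zP/ZbSKLnoRbcyJZgIOZvqOhaHBiholzSls9FTMEa1JJvcGdhreMcIp2ZBknboqCekxgj3aCeZmWia6EaB5Zn2KOk8ShedOoQ2Npt7pq8UXFhCyJgnGMkc3iwfXWUlVff2JQjF1Xh2dle2dofW1oe2lwgE6MkdKfsbdrFwMwlHKNcWiPiZCRlY+NjoKZj3+YZl6mzNDcGm6EdsBMtmJIUgwRXsNoWC1WfoGCfo6Ignd9v49kAilCwqDNq96ofG+CbWFuf4FmV215e3/n1PT3j6Kgjl5gpmN5c2FigX1ffV9Vf2hegoNub2pxXFlmvOx6jIBnJxxgcmNJdIV9got+lI97f4did4aLfJiLbRoYsV9Rbl95aGR0lMWMZZqjT0pqaIx1gnR4fmtxoImBWZmQdYSH3ciPZjJUn4pENIRXeoB/L4E4gZQxj3pOiFFNek9KqFdngXVueHFehXFOfXpLXVRKiHxjl+J9XIWGNEB4gKCQXHiIiHZvhmNosLOKgk+BeGBleYmcpKSZeHqozPT5kIiwWwQngqhsT3BebWdnint5eaN2uLGZCkZj96OWcz160+C+UHmfXXpwfoB+foB6foFygHx3a4GHdpCNnGqiv2/EqIrDrX25lHiWdbduaq9PY1NhOm16r4dXJlNelm9xfot3s7OGTEx8nYaccnqKf6OQh928bS5MpT1pkqzFsIaleWl5VnVmY5lvkquEk7GVBBAvrGZym4e4tdSciEuEZ3NrToJafIB+gH9/f39/fHyAa2yKgmOsqYmymniOeHpzhqe6ys3hsYyZWYWISGh8xraMOHV8dnSeqJCYmJl6VF5/inl2gKmOj9C4eC5KTWVyl5yDg2ZklGyWyXy9hqSRT67EsrigcX1qJxVVXJdnhKWE0W+Ek2qSiaGucYysY3aEf3+Af3+Afn+Aa4KAVIWGdYiYpoK8tdLebHuwg29z9Z+2copvOFR0radydJJ1D0tZpo2MsYCNYVZ7ksirfqSIXxkahotscHV2ZnN3jYB4bX15aXeG5+XOOGB5oIB/mnZpHjNriZydW5dooIOPqamue4SYjF6QemqFf3+Af3+Af39/e4B+ZYF3S4N0dqmPoqaBizhmfXOanZqN8bW9OVh3xKLLpb7IFityg4drm4uCja+0jnJ5lEZuiouci32CfXqBSHN7ipyMeYulanmP0NKJZWCGU3N+65mhHFdnUX+C1LGOTI12rJeBgGF4fmZ6gHl/f3+Af3+Af3+Af4B/eoB7XYJmQIZAcz5EjcN7TykmhmQu4u+OW0OXf8RikHp1PSNxdIh2lJx4hph6f1RyiIyRmoGYl4mZfnqVZ3eVcKWLe1p4e5SHnrmXl3CgVGh7lHuEmYKgPlZkybtyRol2kohvj2N7gW9+gH9/gH9/f4B/f3+Af3+Af4B/f4B/dn90Tmtqdic8o3JyjKiKoNeLRkqVudWQZ2iETylvf4yDhr2NflB5gpSOf36GhoGFkYmQk4GTfI+NcXR5b4OWg8CminN2nmGIg3KPXIB3yHF5YkJUadxUhH+MbmJsgHFwgH9/gH9/gHx7foF6f4B/f3+Af4B/f4B/f3+AU0l7X2mPrMq9kJ2u3cC3PDeAtN6bYUt9X0N9fbF7fmdreX9/e4R2eXZ7i42Cg3Z+lId8iHZzgYJkTJFSgEEshYVUdoRfZHdse2t3mlF1m5y9m7+AT2RRZmtveYF5f3p3gXdxgoJ0f4h5d4CBf3+Af39/f3+AfnqAaUt4apOIh6xpgmhJsdVeUipwsr6KWzR2cWt9i6Z9f3R/f4B9f4B8dYB3eoJ1gnmDlnd9i3R8lquJREKBpYyFf6GXgXN0emtfX0BfY85tZXqL5Zigd3x+UIV9cHR7g25zhXxye5F7epKNcXWEf3+Af4B/f3+Af118YmZpiI5hf5F7hbaKrLSXTCN+rqBoRy9siKOOgGx5e4F0f39/gIB/f4B/fH98cH17jnqKmHV8mq97Pjhvr7B/flR7lGZoiW5jVXVwXsBdPW96pY2JzZmuY3eJWGByg3V7hKGKfJ6We3aEfnKBf3+Af3+AgHiAd0d/n6i/gcLgoGCArtF0dn98dFN9mKR9P0l7g2Vhmnxvc5+SdXuBgH9/gH9/gHx6em9nbWpYn3NUtKBLPUZJl7JvTlx9mI6vo3vPsJuudbCDMVt4ZI10upuTumy8X1iKe5uTiaKLeXx+c297fn1/f3+Af3+Ac2ODc7y9ho1kSRMYiZhHveqsYDqBfHiAqpx+SFF/U1eFtraRdXl/cXWAgniAiXF8jW6LmHecaVufrZSntKWzfK6+YaypgXeRWoZwUXNzwIF+p6iXK095ZIpnhY9ae2diiX6Qe5GFkXpxiWt2fGx8fn9/f3+Af319coZ/eFFmqFOdfKC1ps6UpbNUPS1ff3+A"/>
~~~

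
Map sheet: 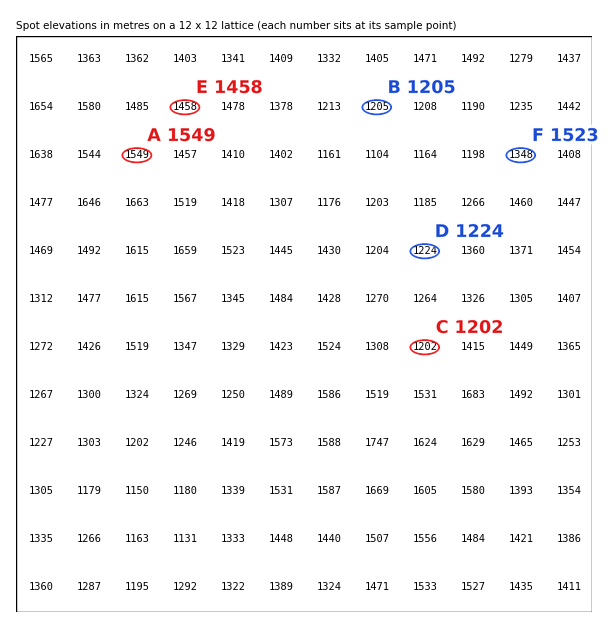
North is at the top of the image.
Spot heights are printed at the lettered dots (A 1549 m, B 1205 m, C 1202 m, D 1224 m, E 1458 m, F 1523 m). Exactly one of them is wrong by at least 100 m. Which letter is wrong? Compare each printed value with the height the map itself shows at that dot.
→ F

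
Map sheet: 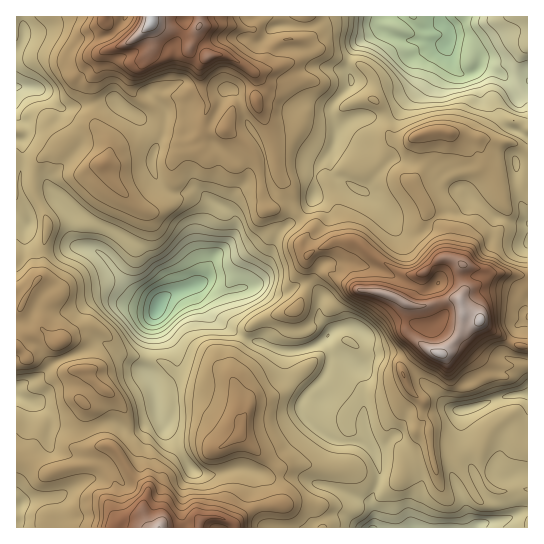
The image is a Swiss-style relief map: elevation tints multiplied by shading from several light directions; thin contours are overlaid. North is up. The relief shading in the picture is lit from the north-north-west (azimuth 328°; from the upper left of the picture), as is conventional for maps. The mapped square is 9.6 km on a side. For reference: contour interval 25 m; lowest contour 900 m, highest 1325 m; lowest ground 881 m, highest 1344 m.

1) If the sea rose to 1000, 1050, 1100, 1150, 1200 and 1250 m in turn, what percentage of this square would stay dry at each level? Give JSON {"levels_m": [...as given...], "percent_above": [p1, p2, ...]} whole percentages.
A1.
{"levels_m": [1000, 1050, 1100, 1150, 1200, 1250], "percent_above": [94, 89, 69, 34, 11, 6]}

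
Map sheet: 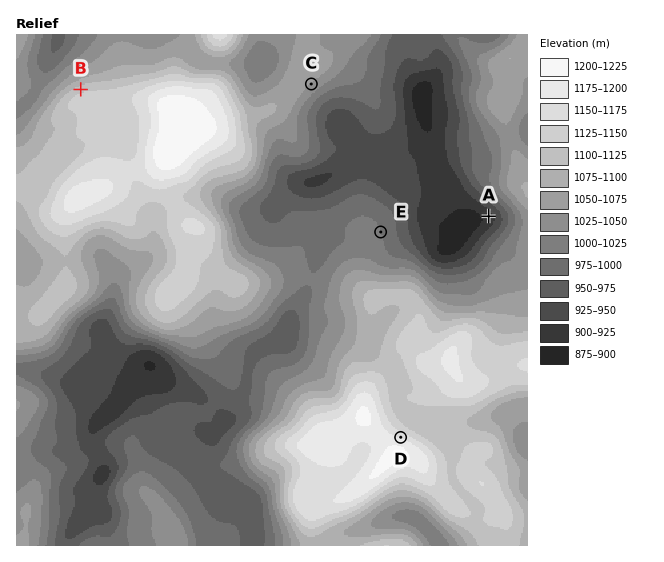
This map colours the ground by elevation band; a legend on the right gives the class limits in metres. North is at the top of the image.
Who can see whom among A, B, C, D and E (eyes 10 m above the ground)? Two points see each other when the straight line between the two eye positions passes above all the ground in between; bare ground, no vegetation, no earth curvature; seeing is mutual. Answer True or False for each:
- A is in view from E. True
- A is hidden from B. True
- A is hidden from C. False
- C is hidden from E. False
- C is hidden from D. False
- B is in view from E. False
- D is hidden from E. True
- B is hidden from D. True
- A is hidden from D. True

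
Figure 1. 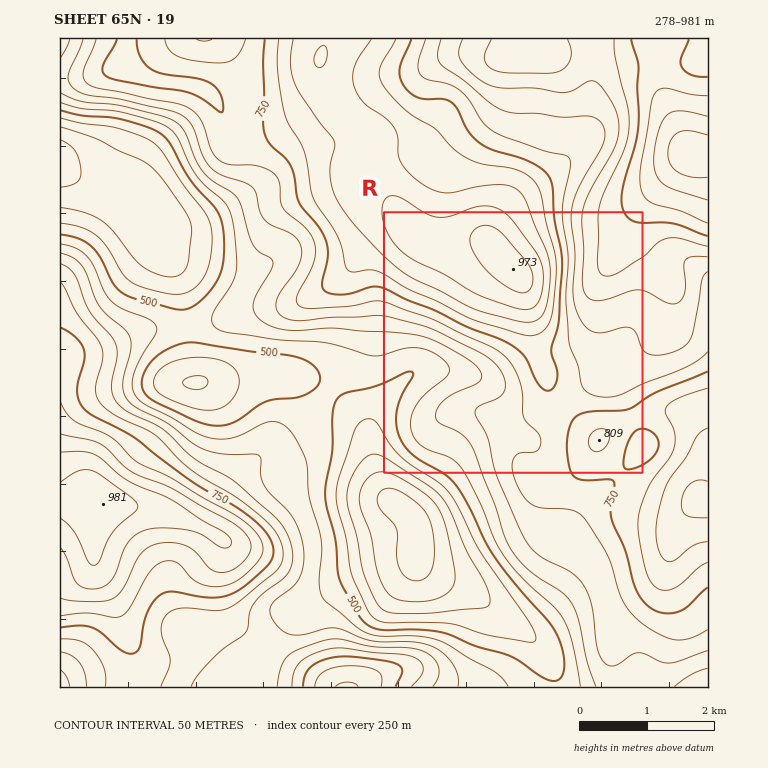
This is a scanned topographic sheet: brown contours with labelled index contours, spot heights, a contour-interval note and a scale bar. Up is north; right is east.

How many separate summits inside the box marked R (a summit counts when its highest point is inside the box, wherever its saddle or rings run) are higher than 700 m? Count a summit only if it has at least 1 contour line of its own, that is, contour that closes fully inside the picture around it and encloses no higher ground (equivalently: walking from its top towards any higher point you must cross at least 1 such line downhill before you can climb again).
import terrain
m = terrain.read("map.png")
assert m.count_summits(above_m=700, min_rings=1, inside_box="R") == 2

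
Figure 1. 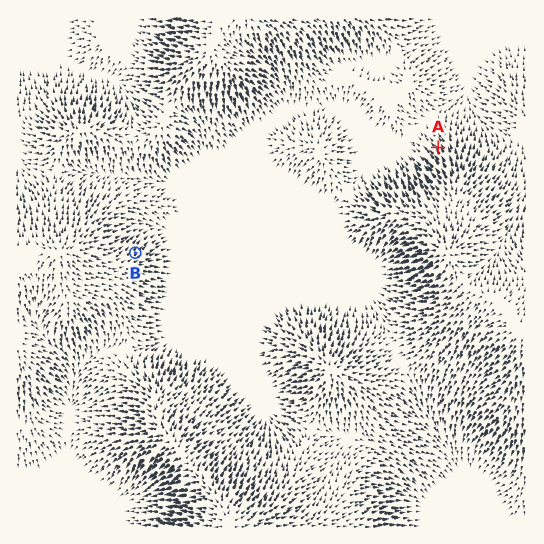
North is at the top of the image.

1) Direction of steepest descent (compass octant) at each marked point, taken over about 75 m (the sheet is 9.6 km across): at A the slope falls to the NW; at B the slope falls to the NE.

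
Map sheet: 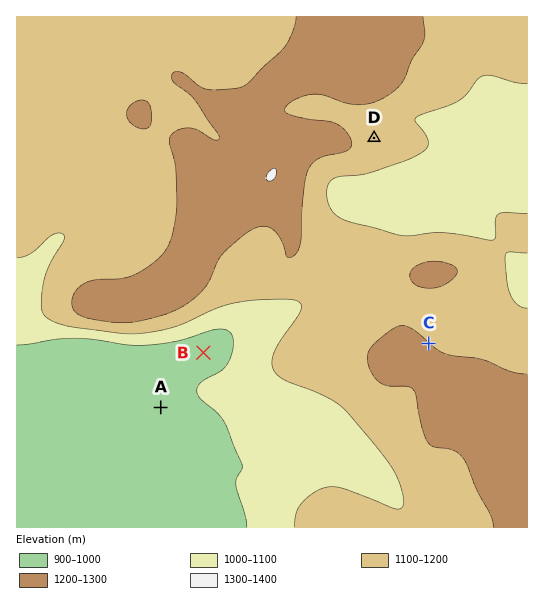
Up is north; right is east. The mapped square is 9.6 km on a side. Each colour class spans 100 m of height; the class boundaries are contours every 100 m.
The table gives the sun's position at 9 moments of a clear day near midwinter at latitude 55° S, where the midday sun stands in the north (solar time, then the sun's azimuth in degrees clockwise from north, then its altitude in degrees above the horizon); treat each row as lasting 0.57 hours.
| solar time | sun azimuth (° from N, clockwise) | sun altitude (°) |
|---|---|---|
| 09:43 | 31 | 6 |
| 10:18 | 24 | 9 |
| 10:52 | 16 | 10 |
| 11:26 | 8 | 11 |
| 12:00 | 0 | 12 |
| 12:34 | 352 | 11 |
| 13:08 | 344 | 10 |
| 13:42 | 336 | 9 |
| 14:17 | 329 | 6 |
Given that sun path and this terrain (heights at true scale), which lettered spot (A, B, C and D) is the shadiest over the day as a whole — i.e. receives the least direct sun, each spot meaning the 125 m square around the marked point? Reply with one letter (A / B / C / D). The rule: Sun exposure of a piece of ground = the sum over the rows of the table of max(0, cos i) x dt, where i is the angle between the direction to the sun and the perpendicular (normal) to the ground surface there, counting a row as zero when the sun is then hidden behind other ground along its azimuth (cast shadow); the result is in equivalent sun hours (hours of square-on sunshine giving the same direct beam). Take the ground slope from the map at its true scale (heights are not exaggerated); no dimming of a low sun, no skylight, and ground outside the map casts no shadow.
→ B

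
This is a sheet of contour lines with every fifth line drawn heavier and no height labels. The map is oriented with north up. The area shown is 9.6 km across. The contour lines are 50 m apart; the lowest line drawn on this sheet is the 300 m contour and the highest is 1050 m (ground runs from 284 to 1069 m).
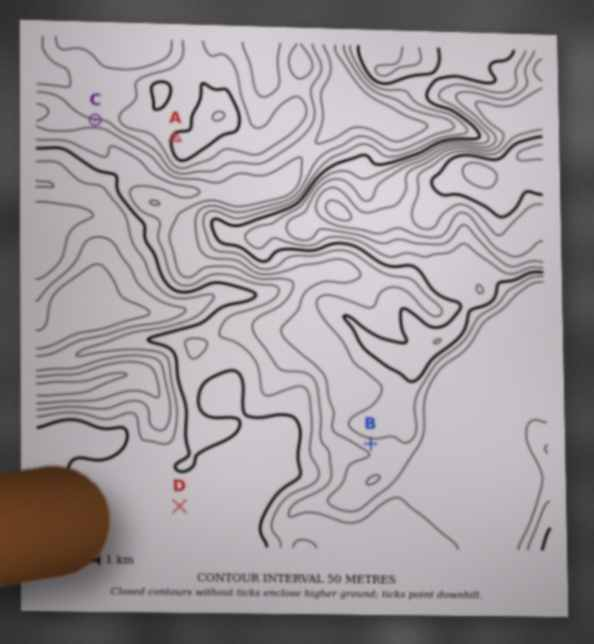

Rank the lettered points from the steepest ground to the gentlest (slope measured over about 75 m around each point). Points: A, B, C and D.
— C B A D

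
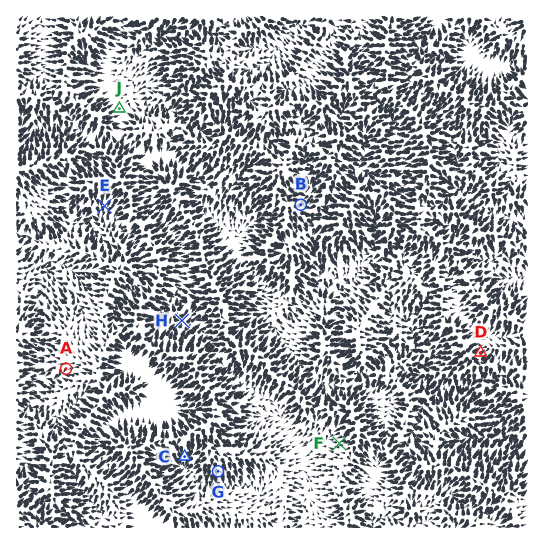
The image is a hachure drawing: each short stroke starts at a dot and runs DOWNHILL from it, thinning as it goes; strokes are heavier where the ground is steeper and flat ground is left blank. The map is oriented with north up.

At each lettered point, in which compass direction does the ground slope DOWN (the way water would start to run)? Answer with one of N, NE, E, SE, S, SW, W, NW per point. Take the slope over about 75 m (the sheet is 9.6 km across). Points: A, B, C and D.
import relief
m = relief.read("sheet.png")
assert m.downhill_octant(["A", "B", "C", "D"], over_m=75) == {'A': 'SW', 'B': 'E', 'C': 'S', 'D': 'NE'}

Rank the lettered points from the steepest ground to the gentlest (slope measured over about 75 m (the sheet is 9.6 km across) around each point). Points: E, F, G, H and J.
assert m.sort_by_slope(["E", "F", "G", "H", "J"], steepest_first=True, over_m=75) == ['G', 'H', 'E', 'F', 'J']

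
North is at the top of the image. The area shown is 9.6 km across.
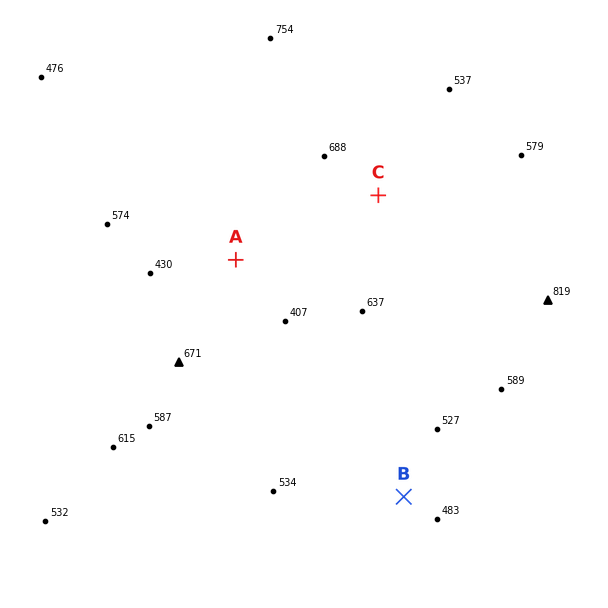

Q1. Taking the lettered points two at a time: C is higher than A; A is lower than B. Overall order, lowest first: A B C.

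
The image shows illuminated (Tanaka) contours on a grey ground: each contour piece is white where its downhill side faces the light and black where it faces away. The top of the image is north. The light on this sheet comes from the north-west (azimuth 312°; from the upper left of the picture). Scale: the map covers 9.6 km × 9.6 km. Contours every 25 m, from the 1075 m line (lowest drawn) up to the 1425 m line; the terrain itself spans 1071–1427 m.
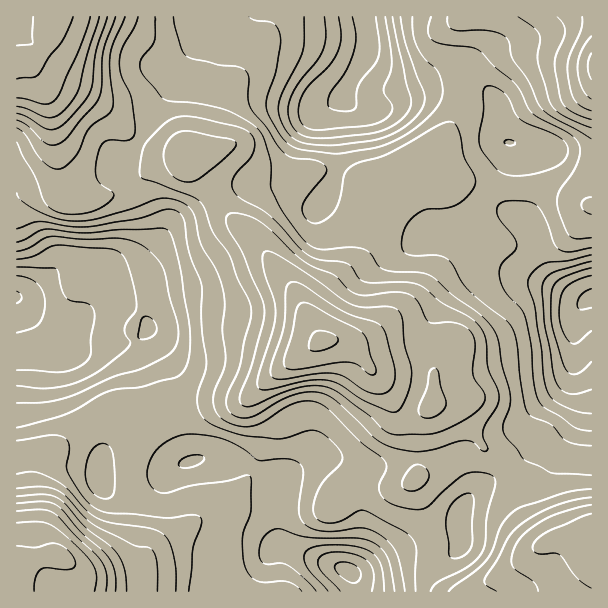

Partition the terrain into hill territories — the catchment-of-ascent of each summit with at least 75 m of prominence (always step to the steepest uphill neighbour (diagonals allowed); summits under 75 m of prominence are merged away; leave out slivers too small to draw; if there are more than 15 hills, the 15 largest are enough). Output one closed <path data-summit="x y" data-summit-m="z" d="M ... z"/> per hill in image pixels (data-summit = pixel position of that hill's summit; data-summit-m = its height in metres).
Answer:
<path data-summit="324 341" data-summit-m="1404" d="M365 16l-117 0-15 8-26 2-25 37-7 20-21 27-15 33-14 15-10 7 0 5 12 16 12 26 3 13 0 11-3 9-11 11-12 6-48 0-6 3-26 24-13 7-7 1 15 20 13 13 6 2 16-2 23-18 12-5 15-1 9 1 12 6 11 11 2 9 22 39 8 30 6 44 5 16 15-5 12 0 28 6 26 15 6 9 2-5 14-12 30-12 17 0 21 8 21 0 34-9 15 1 21 5 9 8 7 17-1 11 11-12 36-21 19-20 24-13 13-13 6-15-3-21 0-60 4-15 8-7-5-1-29-15-31-10-24-17-24-24-11-3-24 0-21 6-10 0-62-15-12-7-9-10-2-8 12-19 3-12-3-57 10-11 5-16 12-18 7-17 0-13z"/><path data-summit="17 63" data-summit-m="1427" d="M246 16l-230 1 1 279 6 0 13-7 26-24 6-3 48 0 12-6 11-11 3-9-3-24-6-15-18-27 0-5 10-7 14-15 15-33 21-27 7-20 23-34 8-4 20-1z"/><path data-summit="17 569" data-summit-m="1419" d="M17 298l-1 293 247 1 2-25 5-13 5-6 13-2-8-4-3-8 0-46-5-9-26-16-28-6-12 0-35 12-18 15-18 9-13 1-17-6-7-11 4-21-2-12-27-48-9-37-12-18-15-15z"/><path data-summit="591 66" data-summit-m="1382" d="M591 16l-225 0 2 32-22 42 0 6 5 2 18-1 48-13 21-16 11-4 12 0 7 3 28 32 4 11 5 28 2 4 5 2 0 20-4 22 2 21 6 7 9 4 10 12 9 33 8 13 12 13 17 11 11-3z"/><path data-summit="591 557" data-summit-m="1375" d="M591 298l-13 11-4 15 0 60 3 21-6 15-13 13-24 13-19 20-32 18-13 11-10 20 3 25-7 12-15 4-22-4-12 1-39 17-17 2 4 9 1 11 236-1z"/>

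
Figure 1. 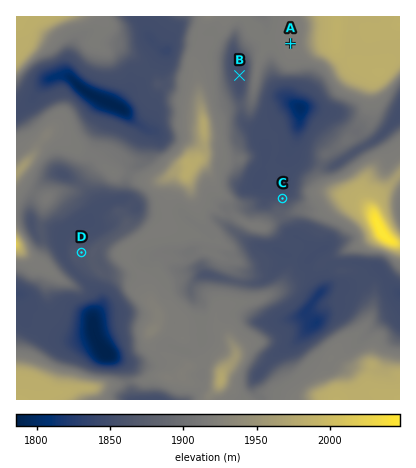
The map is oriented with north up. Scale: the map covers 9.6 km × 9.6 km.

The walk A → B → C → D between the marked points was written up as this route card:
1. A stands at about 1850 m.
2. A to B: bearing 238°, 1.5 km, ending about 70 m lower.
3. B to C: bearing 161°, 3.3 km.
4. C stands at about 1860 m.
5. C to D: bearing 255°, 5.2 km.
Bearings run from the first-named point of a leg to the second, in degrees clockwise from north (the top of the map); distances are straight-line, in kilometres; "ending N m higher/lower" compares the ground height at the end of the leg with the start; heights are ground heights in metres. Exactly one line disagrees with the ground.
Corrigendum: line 1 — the height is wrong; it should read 1920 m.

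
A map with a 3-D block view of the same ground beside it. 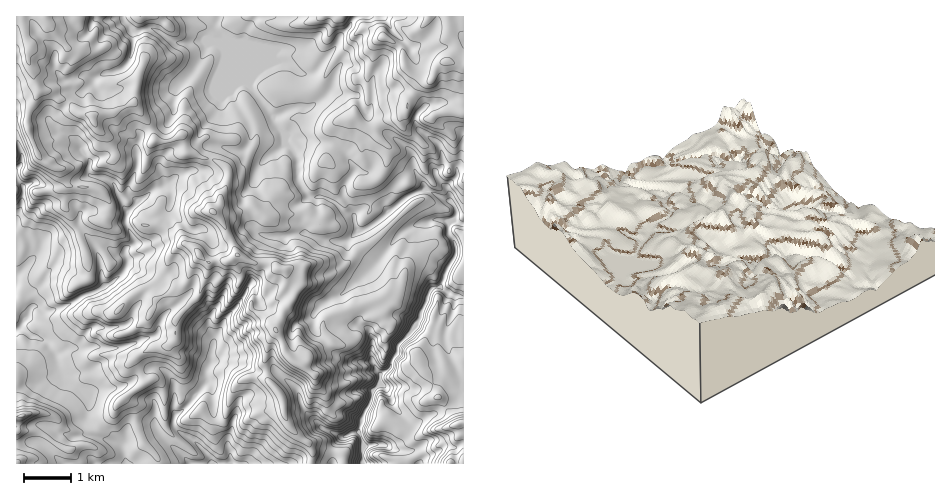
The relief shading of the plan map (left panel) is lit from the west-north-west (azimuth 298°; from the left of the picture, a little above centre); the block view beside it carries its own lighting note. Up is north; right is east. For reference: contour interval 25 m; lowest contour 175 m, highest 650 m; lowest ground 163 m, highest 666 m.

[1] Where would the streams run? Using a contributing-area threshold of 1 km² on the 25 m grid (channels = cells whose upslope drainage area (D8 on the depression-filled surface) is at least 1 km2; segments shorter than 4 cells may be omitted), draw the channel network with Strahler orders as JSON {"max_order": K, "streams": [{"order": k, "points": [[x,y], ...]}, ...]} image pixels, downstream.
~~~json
{"max_order": 3, "streams": [{"order": 2, "points": [[229, 463], [209, 463]]}, {"order": 1, "points": [[244, 463], [229, 463]]}, {"order": 1, "points": [[176, 451], [190, 463], [209, 463]]}, {"order": 1, "points": [[123, 446], [123, 449], [125, 454], [125, 463]]}, {"order": 1, "points": [[228, 442], [228, 448], [230, 453], [230, 462], [229, 463]]}, {"order": 3, "points": [[361, 437], [363, 441], [363, 463]]}, {"order": 1, "points": [[305, 411], [315, 421], [316, 421], [322, 428], [327, 431], [329, 431], [340, 437], [346, 437], [351, 433], [357, 433], [361, 437]]}, {"order": 1, "points": [[78, 388], [73, 384], [62, 374], [59, 367], [57, 357], [55, 354]]}, {"order": 3, "points": [[378, 386], [375, 390], [371, 397], [370, 404], [365, 410], [364, 414], [361, 419], [361, 426], [360, 427], [361, 437]]}, {"order": 1, "points": [[385, 386], [378, 386]]}, {"order": 2, "points": [[55, 354], [43, 340], [32, 336], [25, 330], [19, 329]]}, {"order": 1, "points": [[372, 343], [371, 360], [376, 368], [376, 370], [379, 374], [379, 385]]}, {"order": 2, "points": [[214, 342], [214, 346], [211, 351], [211, 362], [206, 371], [207, 383], [201, 389], [190, 403], [181, 412], [178, 413], [175, 416], [173, 423], [175, 428], [180, 433], [193, 440], [210, 458], [210, 462], [209, 463]]}, {"order": 1, "points": [[147, 337], [140, 340], [136, 343], [129, 344], [124, 347], [120, 347], [119, 348], [101, 348], [99, 347], [68, 348], [64, 351], [60, 354], [55, 354]]}, {"order": 1, "points": [[452, 315], [453, 308], [454, 307], [454, 297], [452, 294], [446, 292], [442, 288], [438, 287]]}, {"order": 1, "points": [[323, 304], [333, 298], [335, 298], [342, 294], [353, 284], [364, 276], [379, 260], [397, 237], [406, 229], [413, 225], [420, 223], [424, 223], [425, 222], [428, 222], [433, 220], [441, 220], [445, 221], [448, 225], [448, 228]]}, {"order": 2, "points": [[101, 288], [92, 293], [83, 295], [69, 305], [67, 305], [63, 307], [53, 311], [43, 311], [36, 306], [33, 306], [29, 309], [29, 313], [26, 320], [21, 325], [19, 329]]}, {"order": 1, "points": [[248, 288], [244, 297], [241, 300], [236, 308], [224, 320], [222, 327], [215, 337], [215, 341], [214, 342]]}, {"order": 3, "points": [[438, 287], [432, 288], [430, 292], [427, 297], [427, 301], [423, 308], [421, 316], [417, 327], [398, 346], [397, 354], [391, 362], [390, 368], [386, 371], [381, 374], [381, 384], [379, 385]]}, {"order": 1, "points": [[101, 265], [102, 280], [103, 281], [103, 286], [101, 288]]}, {"order": 1, "points": [[32, 259], [17, 276], [17, 285]]}, {"order": 1, "points": [[277, 236], [288, 236], [294, 234], [306, 234], [321, 239], [328, 239], [329, 241], [347, 241], [360, 230]]}, {"order": 3, "points": [[360, 230], [364, 230], [367, 228], [370, 227], [383, 217], [404, 199], [414, 193], [421, 190], [431, 192], [445, 200], [448, 200], [448, 201], [454, 206]]}, {"order": 3, "points": [[448, 228], [448, 234], [454, 241], [456, 248], [456, 252], [453, 260], [446, 271], [445, 278], [441, 285], [438, 287]]}, {"order": 3, "points": [[354, 216], [356, 228], [360, 230]]}, {"order": 2, "points": [[126, 214], [126, 224], [134, 239], [134, 243], [125, 250], [125, 255], [127, 258], [127, 265], [123, 273], [118, 278], [112, 283], [106, 285], [103, 288], [101, 288]]}, {"order": 1, "points": [[169, 209], [169, 206], [172, 201], [172, 194], [167, 188], [164, 187]]}, {"order": 3, "points": [[454, 206], [456, 209], [455, 221], [448, 228]]}, {"order": 2, "points": [[136, 204], [126, 214]]}, {"order": 2, "points": [[164, 187], [157, 188], [152, 190], [144, 199], [141, 199], [136, 204]]}, {"order": 1, "points": [[355, 171], [347, 181], [343, 188], [343, 197], [349, 204], [354, 216]]}, {"order": 1, "points": [[17, 169], [17, 178], [24, 188], [22, 203], [21, 204], [21, 208], [18, 214], [17, 224]]}, {"order": 1, "points": [[138, 159], [137, 169], [129, 186], [129, 194], [133, 199], [137, 200], [136, 204]]}, {"order": 1, "points": [[269, 157], [281, 147], [288, 147], [295, 154]]}, {"order": 3, "points": [[295, 154], [298, 159], [298, 180], [305, 192], [309, 196], [313, 197], [325, 197], [334, 202], [344, 213], [351, 214], [354, 216]]}, {"order": 1, "points": [[80, 147], [81, 147], [81, 151], [90, 160], [90, 164], [89, 165], [89, 174], [92, 176], [99, 176], [106, 179], [115, 185], [116, 190], [122, 200], [123, 206], [126, 209], [126, 214]]}, {"order": 3, "points": [[274, 119], [274, 123], [277, 126], [288, 138], [288, 144], [295, 154]]}, {"order": 1, "points": [[416, 117], [416, 124], [418, 129], [431, 139], [434, 140], [439, 145], [441, 150], [441, 153], [442, 154], [442, 166], [435, 172], [435, 174], [438, 179], [447, 188], [449, 193], [449, 200], [454, 206]]}, {"order": 1, "points": [[372, 94], [372, 103], [370, 109], [368, 111], [365, 111], [362, 108], [360, 99], [356, 95], [347, 95], [346, 94], [337, 92], [335, 90], [330, 90], [315, 104], [308, 108], [294, 108], [291, 109], [278, 116], [276, 116], [274, 119]]}, {"order": 1, "points": [[234, 91], [239, 85]]}, {"order": 3, "points": [[253, 91], [274, 119]]}, {"order": 2, "points": [[239, 85], [245, 85], [253, 91]]}, {"order": 3, "points": [[252, 85], [253, 91]]}, {"order": 2, "points": [[252, 82], [252, 85]]}, {"order": 1, "points": [[68, 80], [77, 78], [81, 76], [87, 76], [91, 78], [95, 78], [103, 74], [112, 73], [123, 68], [129, 62], [132, 54], [132, 50], [133, 49], [133, 32], [134, 31]]}, {"order": 1, "points": [[186, 80], [194, 71], [199, 64], [204, 54], [206, 48], [208, 46]]}, {"order": 1, "points": [[252, 68], [252, 82]]}, {"order": 2, "points": [[208, 46], [215, 46], [217, 47], [252, 85]]}, {"order": 1, "points": [[400, 39], [391, 29], [389, 24], [382, 17], [358, 17], [355, 18], [351, 21], [350, 26], [340, 36], [339, 41], [334, 49], [312, 74], [302, 74], [297, 70], [292, 66], [281, 62], [263, 71], [252, 82]]}, {"order": 2, "points": [[134, 31], [141, 31], [147, 28], [152, 28], [161, 33], [165, 36], [175, 42], [202, 42], [206, 46], [208, 46]]}, {"order": 1, "points": [[129, 26], [134, 31]]}]}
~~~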